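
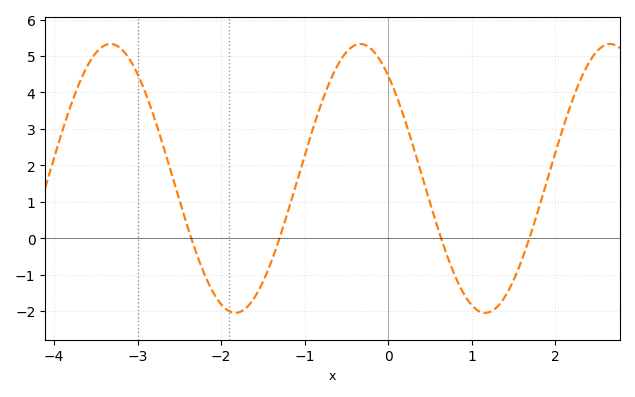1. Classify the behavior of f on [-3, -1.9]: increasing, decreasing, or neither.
decreasing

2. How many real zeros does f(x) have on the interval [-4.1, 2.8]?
4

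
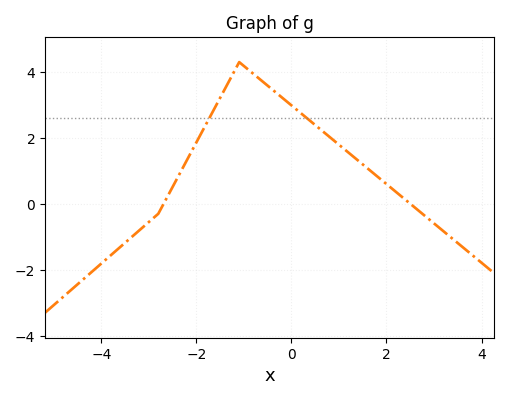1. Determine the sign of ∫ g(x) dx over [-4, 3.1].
positive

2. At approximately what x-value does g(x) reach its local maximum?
-1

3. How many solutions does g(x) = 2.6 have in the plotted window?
2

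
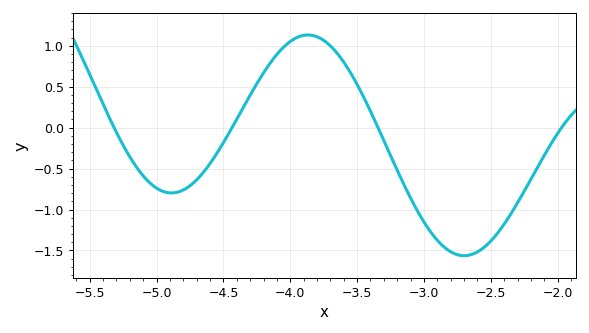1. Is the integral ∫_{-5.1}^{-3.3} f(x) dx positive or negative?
positive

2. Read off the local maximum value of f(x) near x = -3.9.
1.13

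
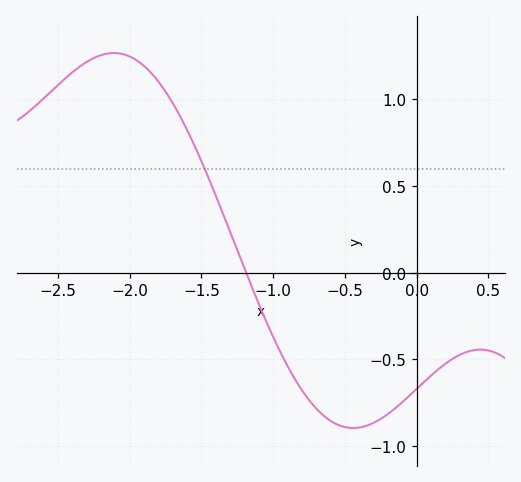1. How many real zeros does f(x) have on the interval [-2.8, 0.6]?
1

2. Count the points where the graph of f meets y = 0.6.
1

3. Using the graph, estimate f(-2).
1.25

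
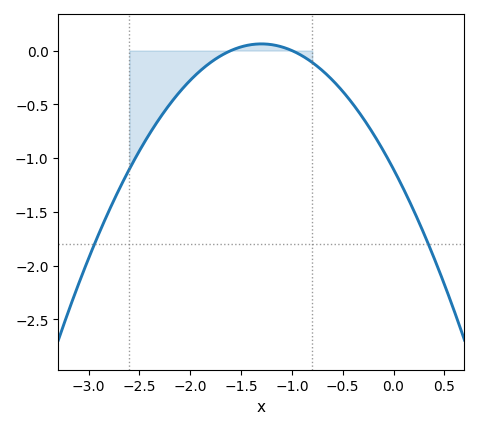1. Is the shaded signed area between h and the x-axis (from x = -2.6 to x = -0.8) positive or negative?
negative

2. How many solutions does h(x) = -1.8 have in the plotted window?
2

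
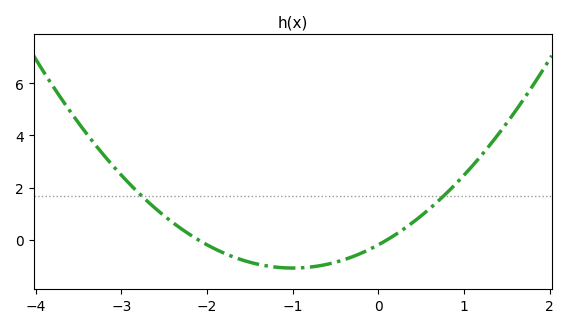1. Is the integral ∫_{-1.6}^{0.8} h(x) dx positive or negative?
negative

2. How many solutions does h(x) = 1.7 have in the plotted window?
2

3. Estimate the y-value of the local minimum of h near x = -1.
-1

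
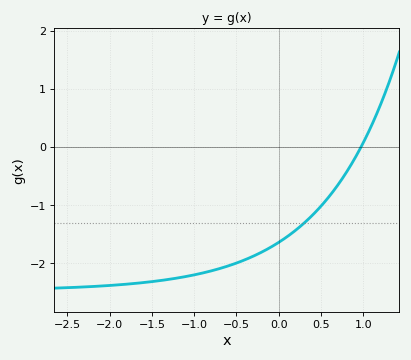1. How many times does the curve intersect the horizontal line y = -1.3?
1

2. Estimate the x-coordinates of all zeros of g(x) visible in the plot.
1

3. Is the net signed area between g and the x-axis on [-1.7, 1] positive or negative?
negative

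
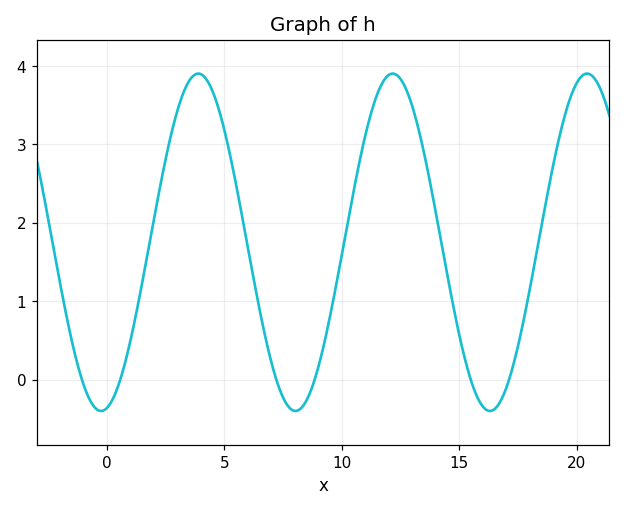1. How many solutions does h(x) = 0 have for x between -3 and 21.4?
6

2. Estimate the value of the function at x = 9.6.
0.957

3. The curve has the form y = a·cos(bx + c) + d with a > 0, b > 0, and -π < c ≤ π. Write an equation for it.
y = 2.15cos(0.76x - 2.96) + 1.75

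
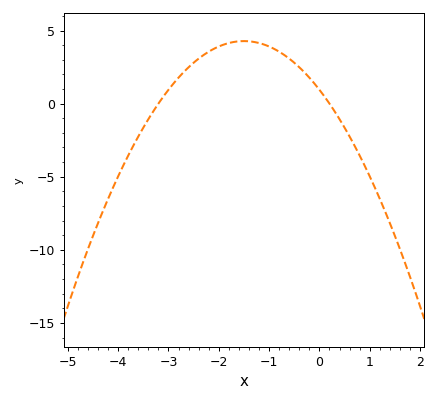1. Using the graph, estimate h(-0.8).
3.5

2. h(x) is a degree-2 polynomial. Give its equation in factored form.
y = -1.48(x + 3.2)(x - 0.2)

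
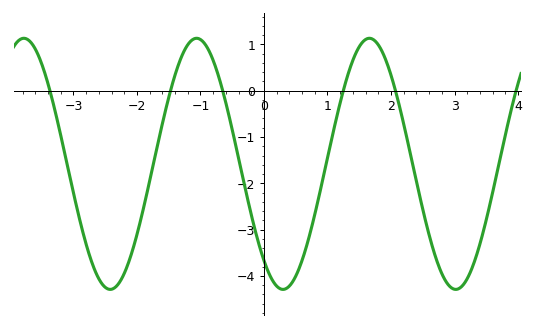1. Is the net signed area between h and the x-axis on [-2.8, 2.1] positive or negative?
negative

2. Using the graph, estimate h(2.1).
-0.2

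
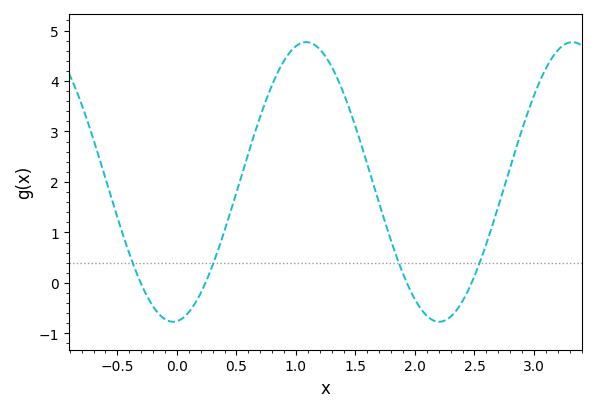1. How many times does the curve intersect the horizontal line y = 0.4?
4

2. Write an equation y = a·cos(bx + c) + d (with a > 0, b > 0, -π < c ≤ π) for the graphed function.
y = 2.77cos(2.81x - 3.05) + 2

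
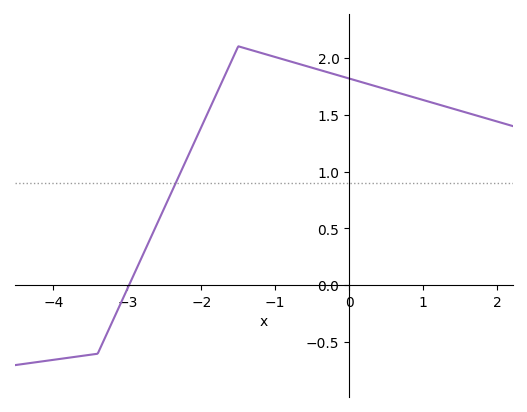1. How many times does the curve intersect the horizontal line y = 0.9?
1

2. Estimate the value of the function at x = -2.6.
0.55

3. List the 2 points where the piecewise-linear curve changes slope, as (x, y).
(-3.4, -0.6); (-1.5, 2.1)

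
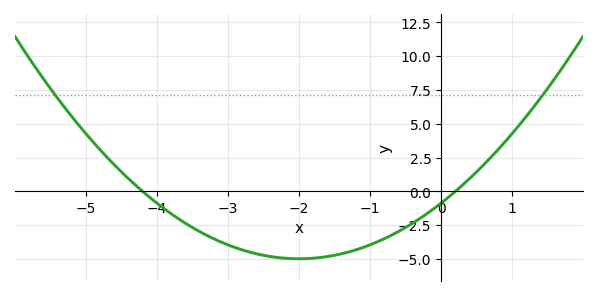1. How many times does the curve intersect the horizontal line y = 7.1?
2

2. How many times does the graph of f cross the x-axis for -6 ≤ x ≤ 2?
2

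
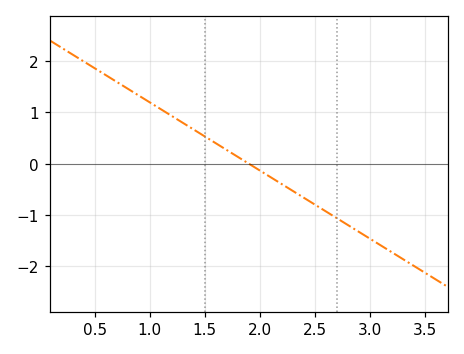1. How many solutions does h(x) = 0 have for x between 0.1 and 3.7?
1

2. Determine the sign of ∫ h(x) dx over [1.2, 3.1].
negative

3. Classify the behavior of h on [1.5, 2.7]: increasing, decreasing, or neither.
decreasing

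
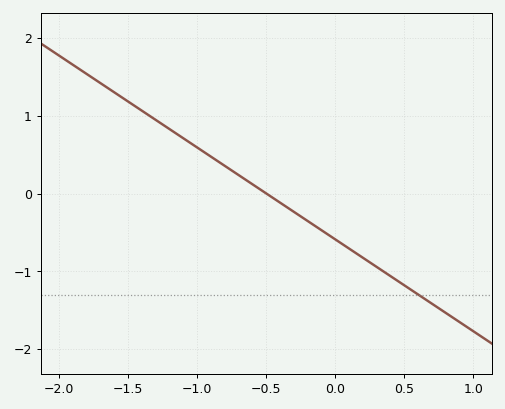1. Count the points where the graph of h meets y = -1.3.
1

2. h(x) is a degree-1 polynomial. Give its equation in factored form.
y = -1.18(x + 0.5)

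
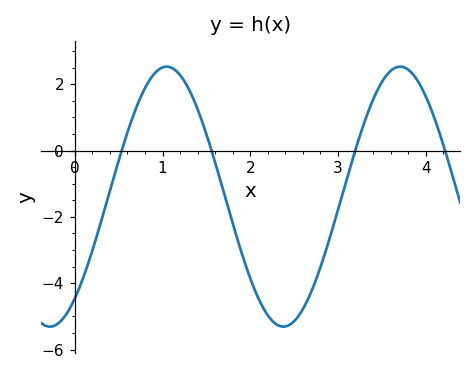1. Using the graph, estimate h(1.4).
1.2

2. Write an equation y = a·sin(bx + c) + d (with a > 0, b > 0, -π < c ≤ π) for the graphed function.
y = 3.92sin(2.4x - 0.9) - 1.39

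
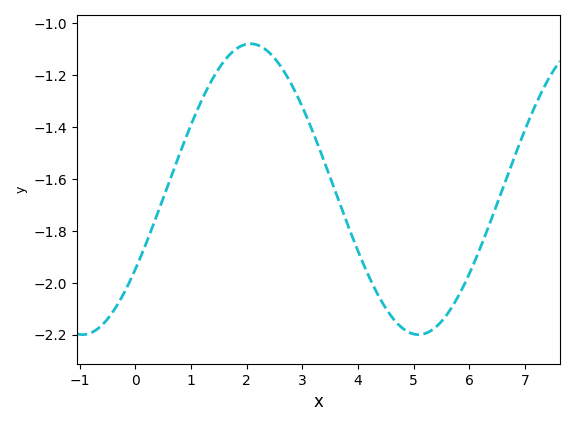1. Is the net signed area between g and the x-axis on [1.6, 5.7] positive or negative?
negative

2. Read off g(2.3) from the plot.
-1.1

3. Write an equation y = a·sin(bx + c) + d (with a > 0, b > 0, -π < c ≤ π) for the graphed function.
y = 0.56sin(1.04x - 0.58) - 1.64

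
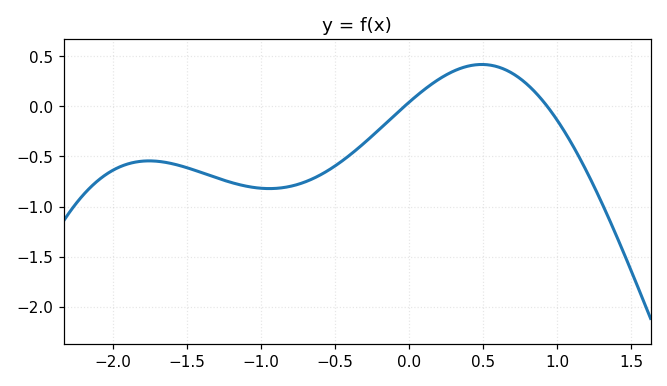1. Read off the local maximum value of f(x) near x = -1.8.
-0.544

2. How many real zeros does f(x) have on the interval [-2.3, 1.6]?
2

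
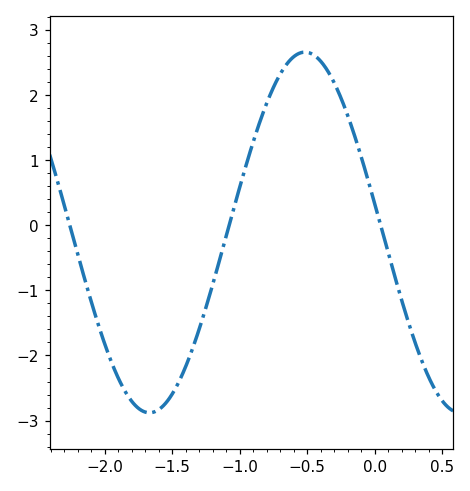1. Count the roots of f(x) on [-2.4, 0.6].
3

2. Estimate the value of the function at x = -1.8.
-2.7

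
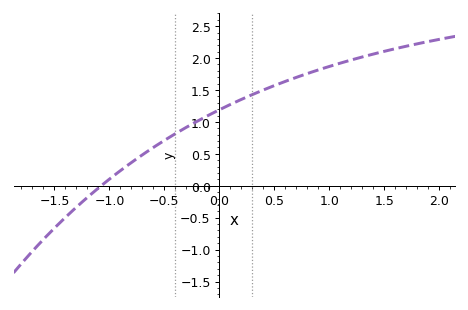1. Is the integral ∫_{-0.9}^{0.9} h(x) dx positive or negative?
positive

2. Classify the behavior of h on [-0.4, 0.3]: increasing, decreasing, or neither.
increasing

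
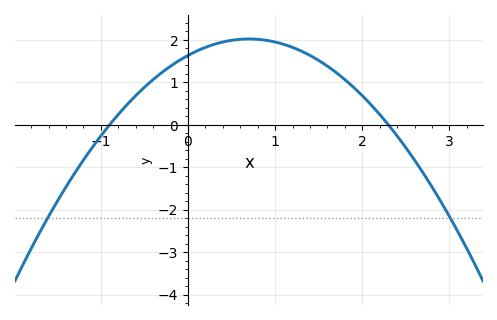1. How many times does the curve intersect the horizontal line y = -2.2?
2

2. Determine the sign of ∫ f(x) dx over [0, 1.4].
positive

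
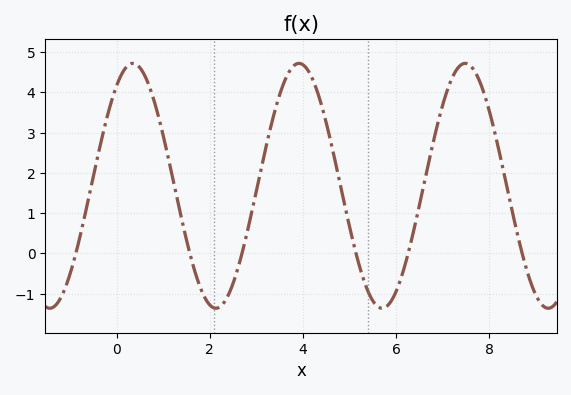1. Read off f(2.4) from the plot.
-1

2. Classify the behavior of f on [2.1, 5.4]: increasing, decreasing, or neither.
neither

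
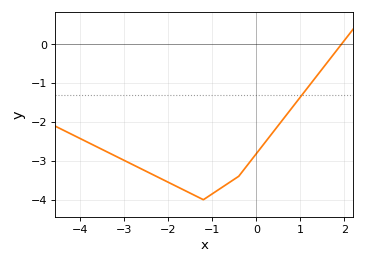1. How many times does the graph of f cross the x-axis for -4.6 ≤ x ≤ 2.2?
1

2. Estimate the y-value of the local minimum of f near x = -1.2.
-4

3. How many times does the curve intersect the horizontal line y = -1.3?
1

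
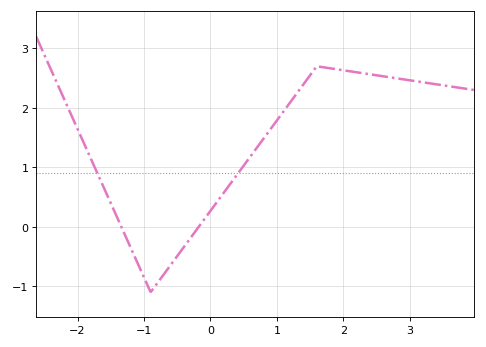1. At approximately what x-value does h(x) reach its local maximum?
1.6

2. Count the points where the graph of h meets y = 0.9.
2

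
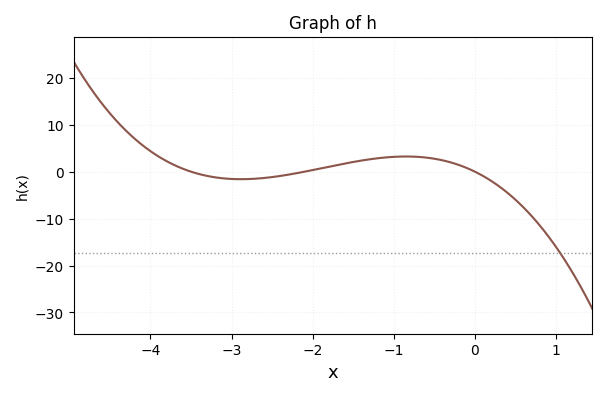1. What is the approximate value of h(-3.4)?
-0.508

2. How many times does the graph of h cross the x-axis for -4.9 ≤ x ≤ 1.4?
3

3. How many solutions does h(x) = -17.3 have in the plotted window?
1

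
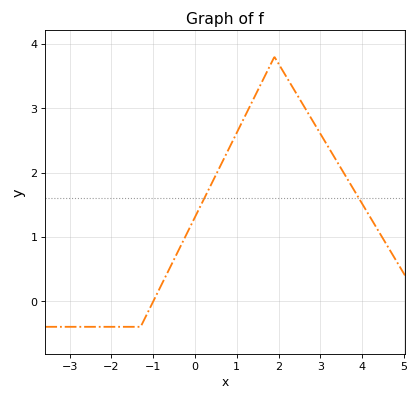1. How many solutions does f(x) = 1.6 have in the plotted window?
2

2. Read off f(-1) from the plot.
-0.006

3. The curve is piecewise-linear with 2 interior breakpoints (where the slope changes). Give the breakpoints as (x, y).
(-1.3, -0.4); (1.9, 3.8)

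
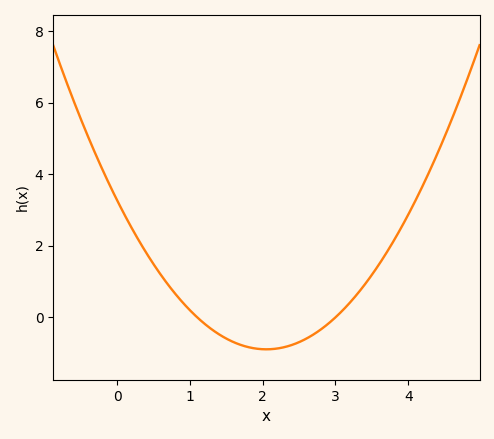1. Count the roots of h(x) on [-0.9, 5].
2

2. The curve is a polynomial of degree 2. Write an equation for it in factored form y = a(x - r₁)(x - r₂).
y = 0.99(x - 1.1)(x - 3)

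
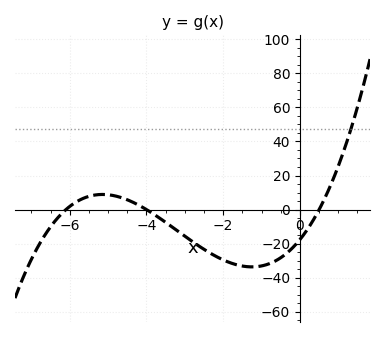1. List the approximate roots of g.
-6.1, -4, 0.5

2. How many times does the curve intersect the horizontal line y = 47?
1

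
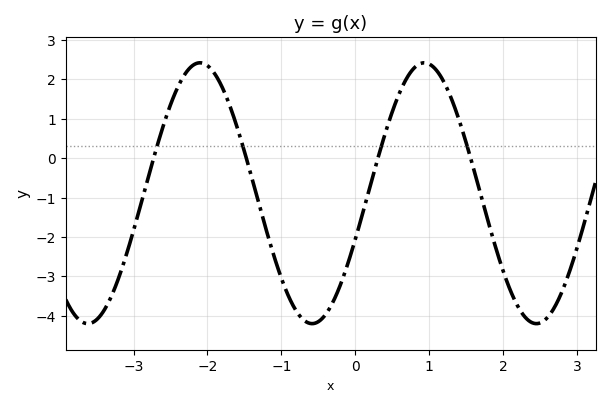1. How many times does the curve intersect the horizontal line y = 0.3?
4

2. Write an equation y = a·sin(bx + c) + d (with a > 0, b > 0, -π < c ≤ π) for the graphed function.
y = 3.31sin(2.1x - 0.36) - 0.89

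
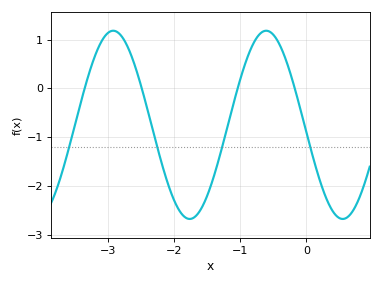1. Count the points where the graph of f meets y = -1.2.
4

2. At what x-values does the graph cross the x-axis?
-3.35, -2.49, -1.04, -0.176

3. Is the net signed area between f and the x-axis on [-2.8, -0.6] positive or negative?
negative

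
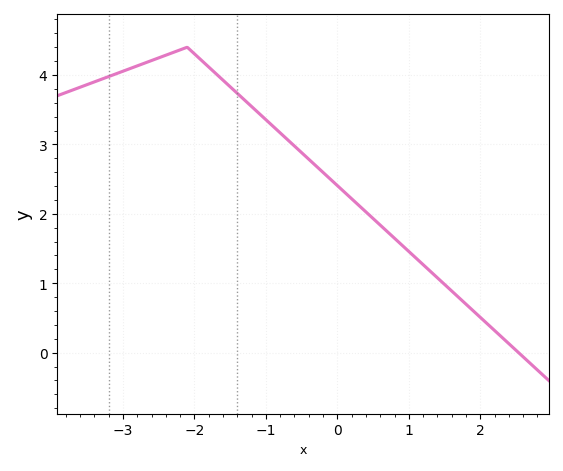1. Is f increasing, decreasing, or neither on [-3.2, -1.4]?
neither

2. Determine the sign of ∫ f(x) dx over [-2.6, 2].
positive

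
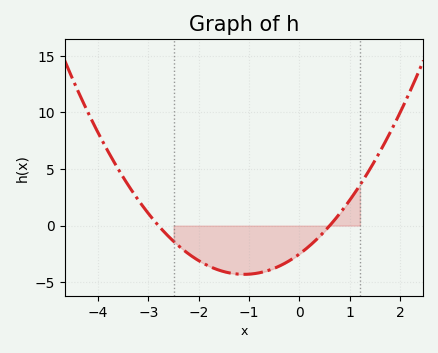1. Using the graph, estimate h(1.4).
5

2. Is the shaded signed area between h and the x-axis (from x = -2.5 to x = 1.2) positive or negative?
negative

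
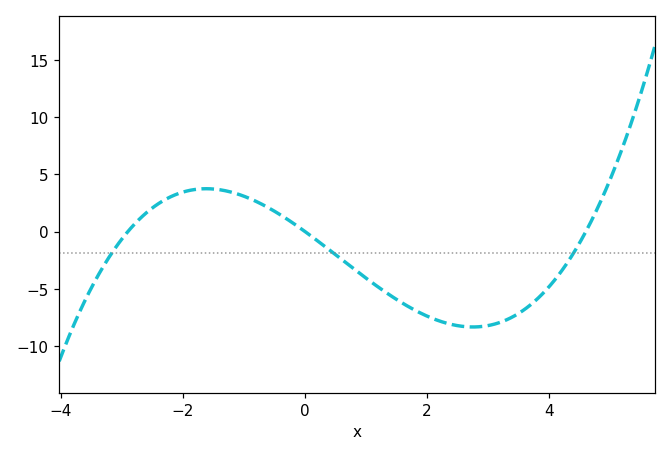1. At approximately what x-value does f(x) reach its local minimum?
2.75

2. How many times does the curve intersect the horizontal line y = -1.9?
3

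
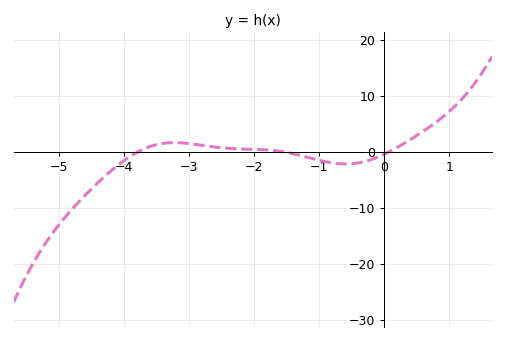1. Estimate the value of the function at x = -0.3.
-2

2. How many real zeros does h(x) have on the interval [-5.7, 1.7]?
3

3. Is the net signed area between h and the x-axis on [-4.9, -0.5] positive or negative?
negative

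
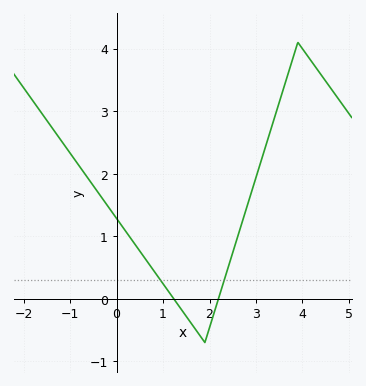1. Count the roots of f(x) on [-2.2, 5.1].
2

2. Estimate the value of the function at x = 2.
-0.46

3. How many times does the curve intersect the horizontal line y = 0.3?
2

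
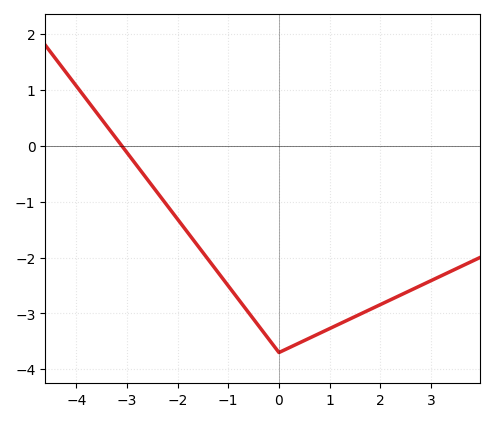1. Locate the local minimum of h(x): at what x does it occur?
-0.001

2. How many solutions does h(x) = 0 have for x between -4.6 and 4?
1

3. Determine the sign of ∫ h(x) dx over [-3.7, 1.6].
negative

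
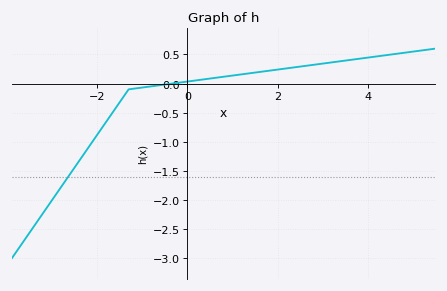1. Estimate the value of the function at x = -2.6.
-1.55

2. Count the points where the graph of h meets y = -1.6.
1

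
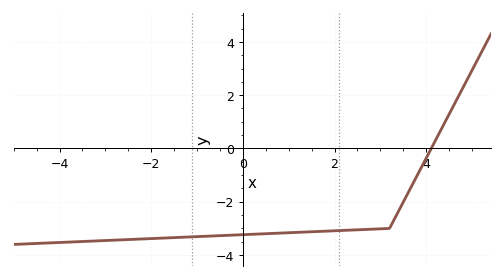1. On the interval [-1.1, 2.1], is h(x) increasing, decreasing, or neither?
increasing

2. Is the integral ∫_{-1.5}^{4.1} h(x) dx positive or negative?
negative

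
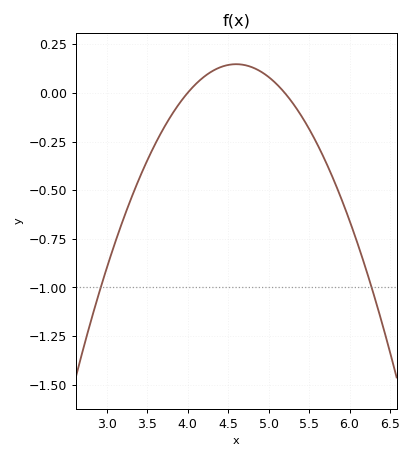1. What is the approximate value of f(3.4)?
-0.44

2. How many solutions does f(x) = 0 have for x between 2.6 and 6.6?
2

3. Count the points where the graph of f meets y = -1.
2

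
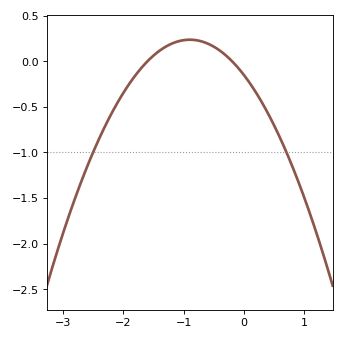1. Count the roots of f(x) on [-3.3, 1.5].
2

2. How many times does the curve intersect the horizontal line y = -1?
2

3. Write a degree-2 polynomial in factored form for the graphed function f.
y = -0.48(x + 1.6)(x + 0.2)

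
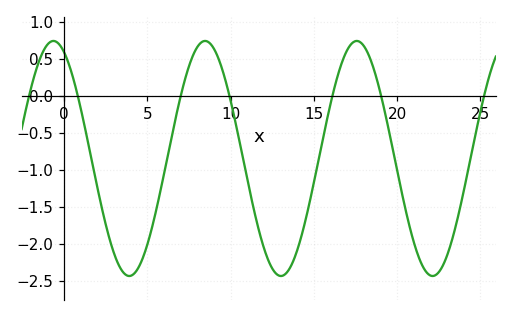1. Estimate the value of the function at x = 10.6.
-0.7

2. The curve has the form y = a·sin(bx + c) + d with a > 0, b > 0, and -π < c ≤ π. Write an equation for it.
y = 1.59sin(0.69x + 2) - 0.84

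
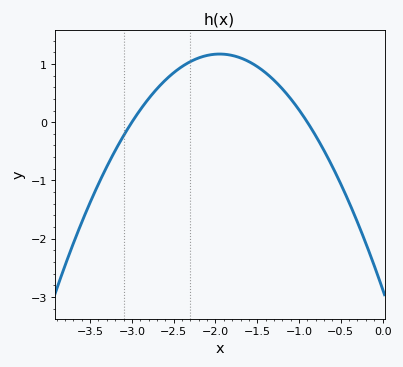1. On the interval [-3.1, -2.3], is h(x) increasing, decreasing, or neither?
increasing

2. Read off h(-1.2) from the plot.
0.6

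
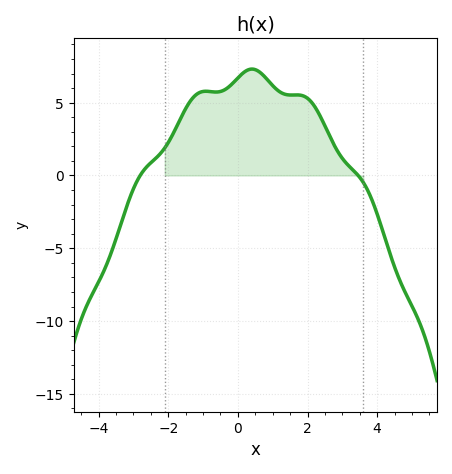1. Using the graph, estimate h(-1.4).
5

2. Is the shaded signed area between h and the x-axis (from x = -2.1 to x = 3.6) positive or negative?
positive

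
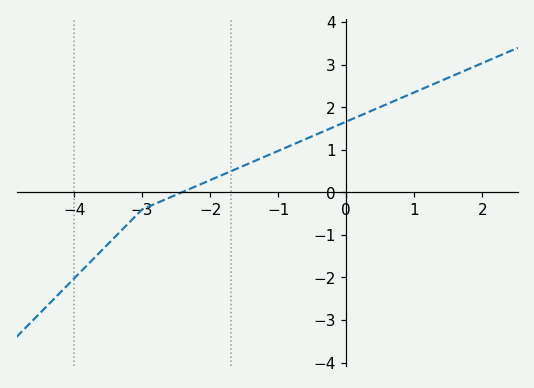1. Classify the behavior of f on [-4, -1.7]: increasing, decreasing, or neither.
increasing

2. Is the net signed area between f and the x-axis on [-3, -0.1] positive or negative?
positive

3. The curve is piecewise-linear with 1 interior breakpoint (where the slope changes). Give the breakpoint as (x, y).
(-3, -0.4)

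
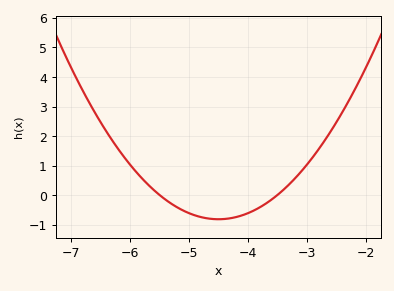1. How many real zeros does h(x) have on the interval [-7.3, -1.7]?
2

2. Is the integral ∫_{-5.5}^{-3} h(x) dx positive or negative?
negative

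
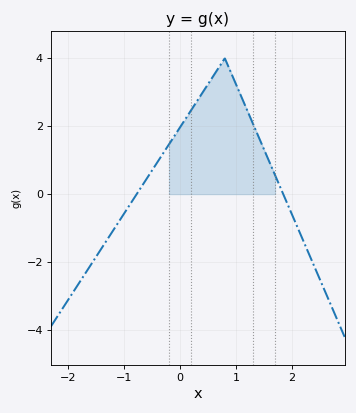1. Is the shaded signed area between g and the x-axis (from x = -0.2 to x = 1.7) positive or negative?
positive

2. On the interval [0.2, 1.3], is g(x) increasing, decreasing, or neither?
neither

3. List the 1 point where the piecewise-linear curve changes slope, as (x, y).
(0.8, 4)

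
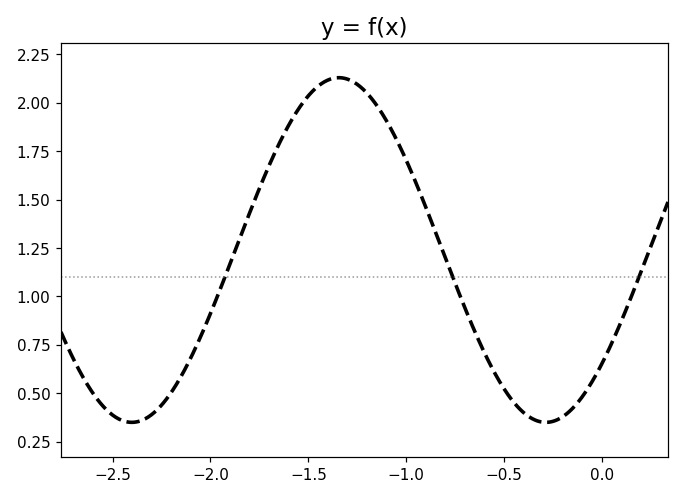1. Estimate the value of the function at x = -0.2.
0.379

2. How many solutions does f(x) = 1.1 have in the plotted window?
3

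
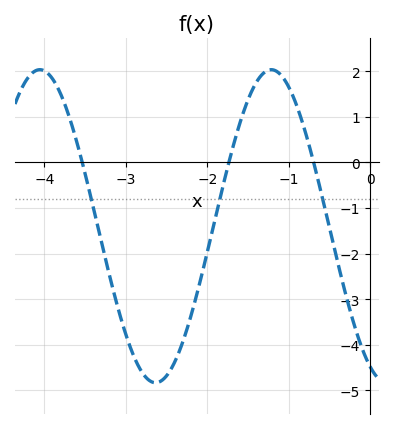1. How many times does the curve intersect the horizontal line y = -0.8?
3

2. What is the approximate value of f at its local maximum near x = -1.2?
2.03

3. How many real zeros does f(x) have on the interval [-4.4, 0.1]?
3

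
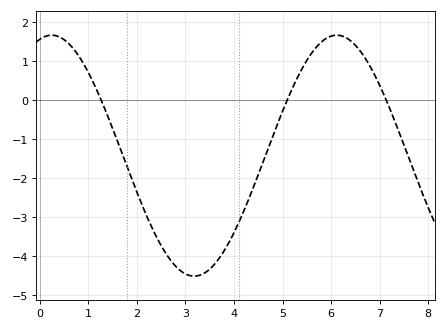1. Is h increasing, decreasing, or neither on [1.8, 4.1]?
neither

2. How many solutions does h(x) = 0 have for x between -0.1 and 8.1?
3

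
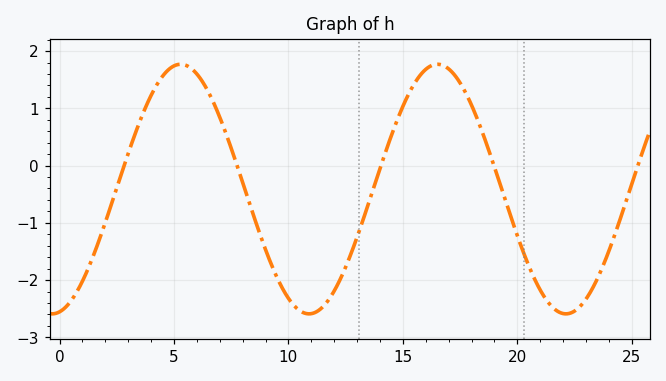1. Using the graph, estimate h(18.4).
0.7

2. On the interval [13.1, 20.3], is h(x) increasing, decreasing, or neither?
neither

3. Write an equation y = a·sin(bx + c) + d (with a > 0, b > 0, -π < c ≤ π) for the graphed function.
y = 2.18sin(0.56x - 1.4) - 0.41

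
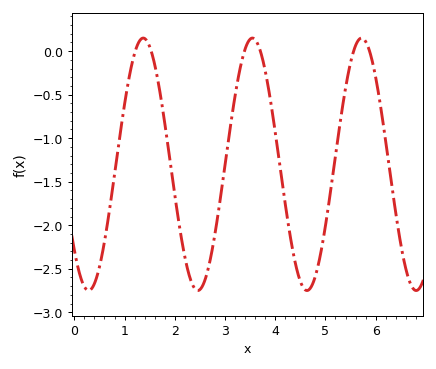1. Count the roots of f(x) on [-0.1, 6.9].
6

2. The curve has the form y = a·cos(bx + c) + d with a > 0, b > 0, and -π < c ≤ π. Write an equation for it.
y = 1.45cos(2.89x + 2.32) - 1.3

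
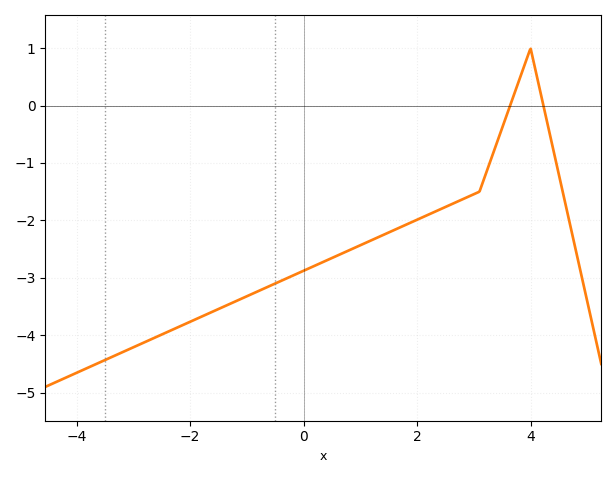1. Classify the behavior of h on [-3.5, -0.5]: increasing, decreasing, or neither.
increasing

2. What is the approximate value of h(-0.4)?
-3.06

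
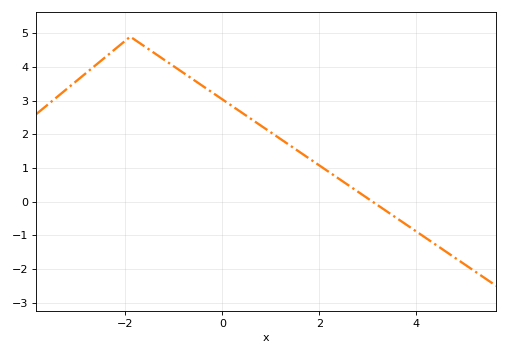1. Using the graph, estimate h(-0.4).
3.4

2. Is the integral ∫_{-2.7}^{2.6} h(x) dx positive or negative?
positive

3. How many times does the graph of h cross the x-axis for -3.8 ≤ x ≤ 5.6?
1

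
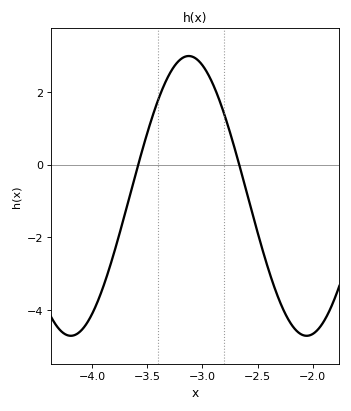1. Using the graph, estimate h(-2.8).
1.37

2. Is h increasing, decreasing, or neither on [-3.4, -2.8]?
neither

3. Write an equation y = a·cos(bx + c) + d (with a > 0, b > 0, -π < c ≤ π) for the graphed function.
y = 3.85cos(2.94x + 2.9) - 0.86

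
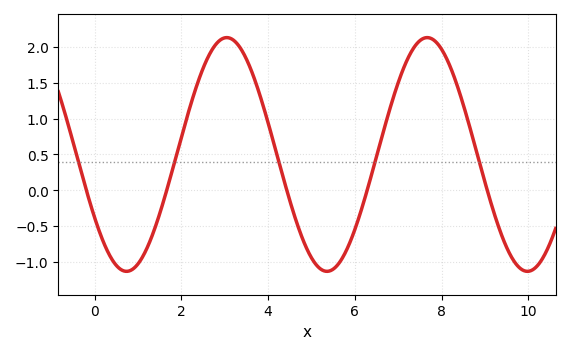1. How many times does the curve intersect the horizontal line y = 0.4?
5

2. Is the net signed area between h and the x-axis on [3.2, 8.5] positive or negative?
positive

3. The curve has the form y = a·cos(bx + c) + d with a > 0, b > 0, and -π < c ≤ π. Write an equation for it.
y = 1.63cos(1.36x + 2.14) + 0.5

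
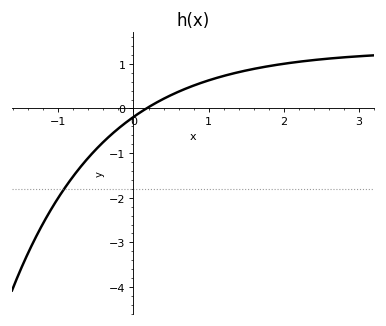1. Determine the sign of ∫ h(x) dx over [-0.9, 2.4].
positive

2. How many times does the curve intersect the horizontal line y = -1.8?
1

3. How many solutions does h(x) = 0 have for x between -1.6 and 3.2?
1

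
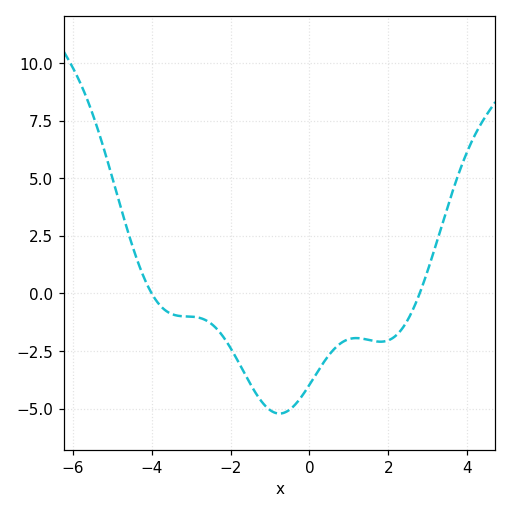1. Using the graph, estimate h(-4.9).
4.4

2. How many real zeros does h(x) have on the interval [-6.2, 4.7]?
2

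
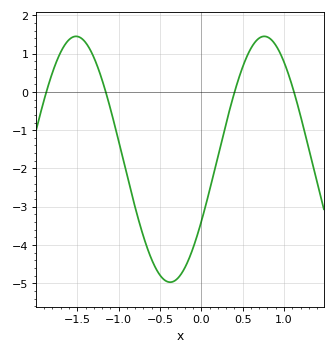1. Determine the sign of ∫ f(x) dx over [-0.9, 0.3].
negative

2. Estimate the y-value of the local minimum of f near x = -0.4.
-4.97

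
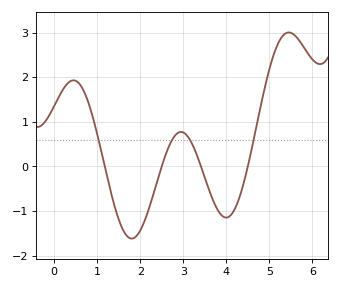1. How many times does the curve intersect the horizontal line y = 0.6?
4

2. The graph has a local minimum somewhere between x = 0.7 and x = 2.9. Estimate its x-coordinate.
1.8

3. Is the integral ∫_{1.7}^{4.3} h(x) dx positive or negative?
negative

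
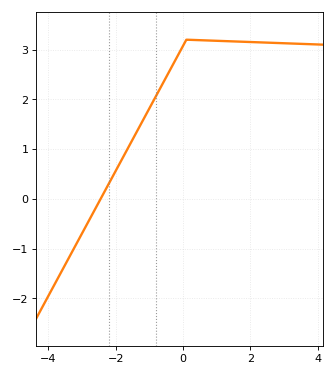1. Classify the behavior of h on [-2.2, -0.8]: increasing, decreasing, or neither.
increasing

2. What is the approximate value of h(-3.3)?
-1.1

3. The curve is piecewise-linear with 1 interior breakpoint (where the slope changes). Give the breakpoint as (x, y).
(0.1, 3.2)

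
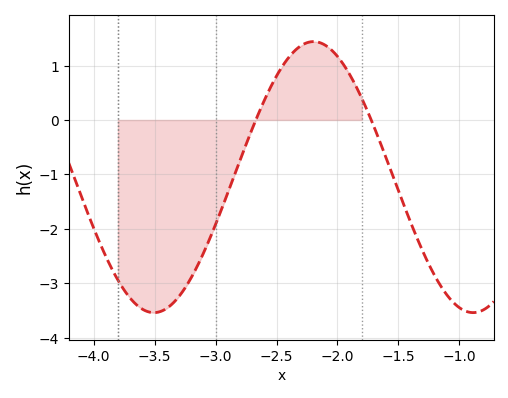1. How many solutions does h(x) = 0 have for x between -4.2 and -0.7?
2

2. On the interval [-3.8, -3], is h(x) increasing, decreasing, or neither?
neither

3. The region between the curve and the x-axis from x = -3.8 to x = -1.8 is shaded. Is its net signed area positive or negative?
negative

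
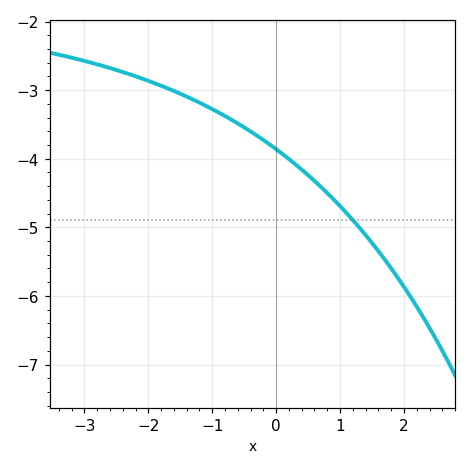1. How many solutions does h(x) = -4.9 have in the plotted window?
1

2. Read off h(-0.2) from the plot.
-3.7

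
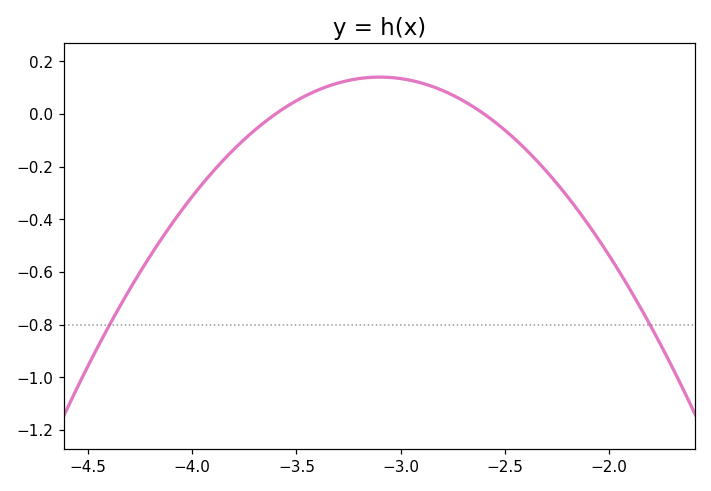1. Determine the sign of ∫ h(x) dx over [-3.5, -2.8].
positive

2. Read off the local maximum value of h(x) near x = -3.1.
0.14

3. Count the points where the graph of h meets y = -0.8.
2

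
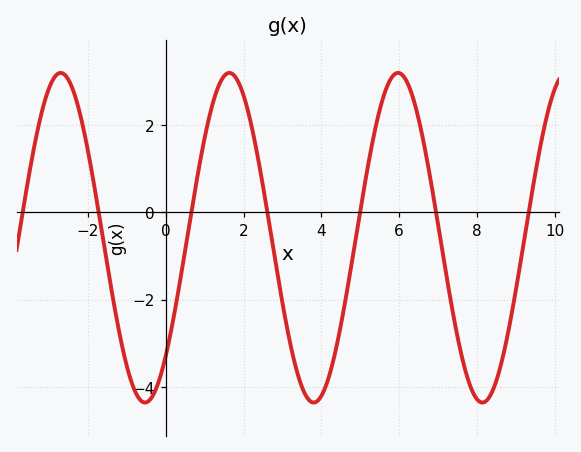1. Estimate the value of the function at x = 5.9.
3.2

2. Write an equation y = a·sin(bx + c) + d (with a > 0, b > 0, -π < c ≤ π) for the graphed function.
y = 3.78sin(1.4x - 0.8) - 0.58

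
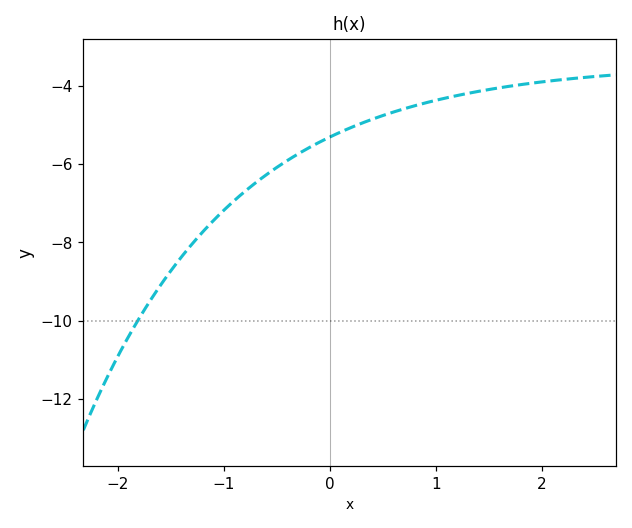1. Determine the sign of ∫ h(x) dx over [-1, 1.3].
negative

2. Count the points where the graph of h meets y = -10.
1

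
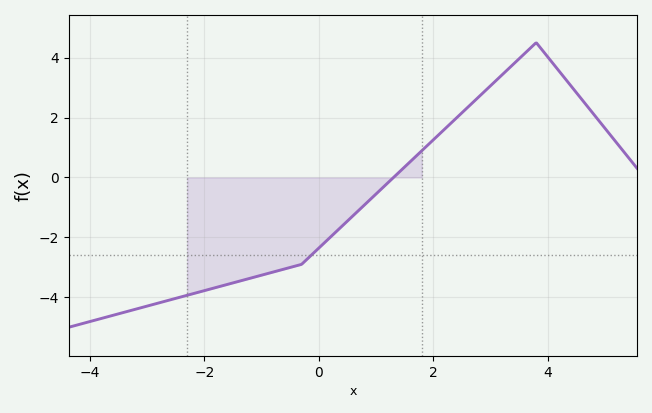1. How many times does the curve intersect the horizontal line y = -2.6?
1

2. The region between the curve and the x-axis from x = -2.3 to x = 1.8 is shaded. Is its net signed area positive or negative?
negative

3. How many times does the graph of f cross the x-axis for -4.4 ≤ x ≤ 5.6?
1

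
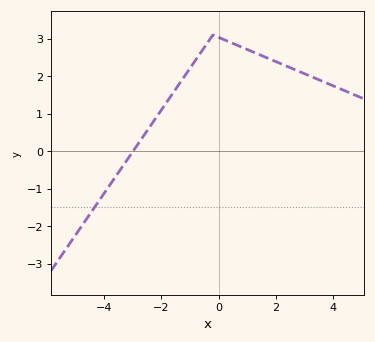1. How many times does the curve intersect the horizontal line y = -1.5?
1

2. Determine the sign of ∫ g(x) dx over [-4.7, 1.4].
positive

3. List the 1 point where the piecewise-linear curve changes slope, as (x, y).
(-0.2, 3.1)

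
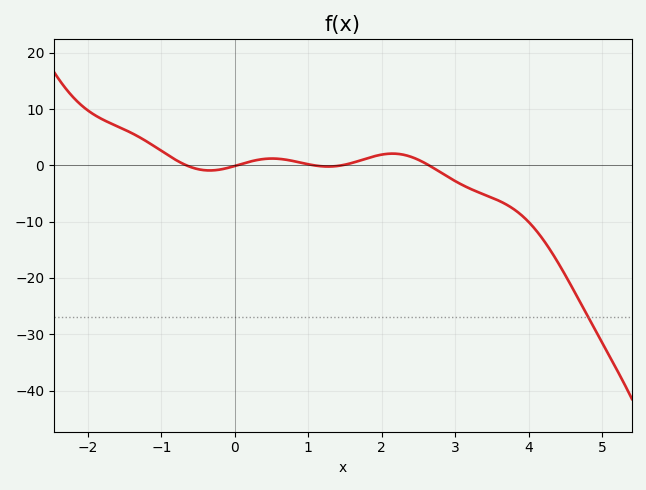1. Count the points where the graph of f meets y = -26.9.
1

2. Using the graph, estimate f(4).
-10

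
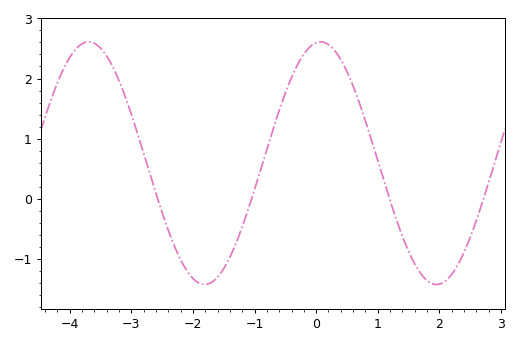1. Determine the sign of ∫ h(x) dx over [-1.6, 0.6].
positive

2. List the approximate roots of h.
-2.6, -1, 1.2, 2.8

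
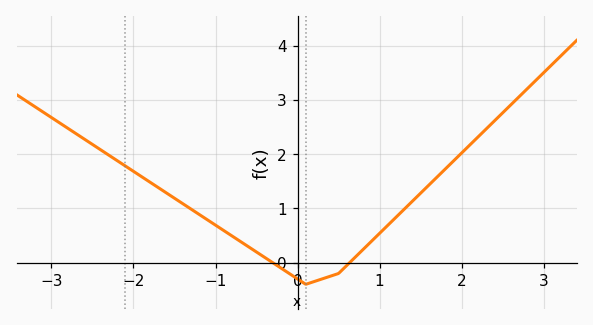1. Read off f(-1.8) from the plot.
1.49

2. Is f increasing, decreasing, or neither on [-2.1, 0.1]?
decreasing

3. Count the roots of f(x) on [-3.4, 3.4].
2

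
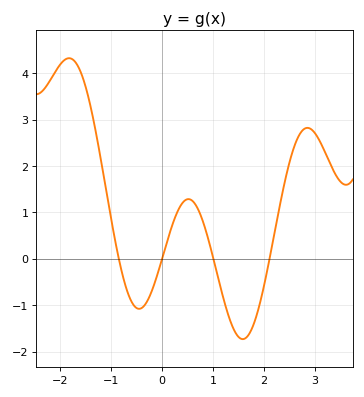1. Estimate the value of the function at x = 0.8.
0.8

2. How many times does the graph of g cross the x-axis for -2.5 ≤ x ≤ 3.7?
4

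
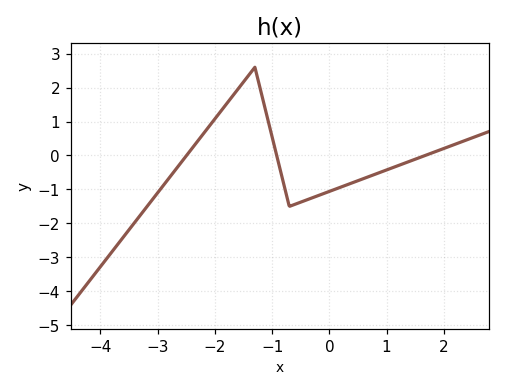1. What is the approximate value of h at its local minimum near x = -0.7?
-1.5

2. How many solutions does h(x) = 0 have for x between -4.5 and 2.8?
3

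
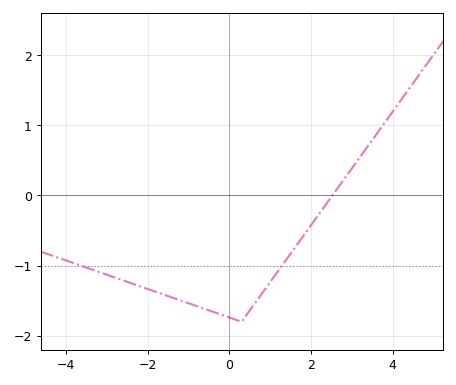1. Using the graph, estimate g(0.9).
-1.31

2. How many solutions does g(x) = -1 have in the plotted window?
2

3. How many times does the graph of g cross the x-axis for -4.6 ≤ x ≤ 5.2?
1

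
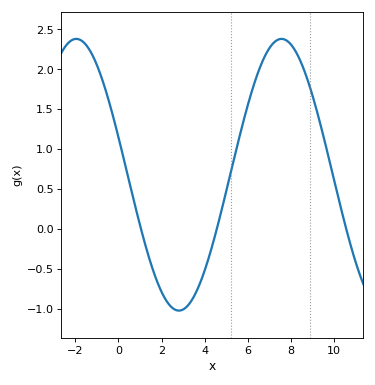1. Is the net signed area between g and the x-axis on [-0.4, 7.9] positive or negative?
positive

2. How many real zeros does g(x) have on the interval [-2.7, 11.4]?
3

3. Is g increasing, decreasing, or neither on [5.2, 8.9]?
neither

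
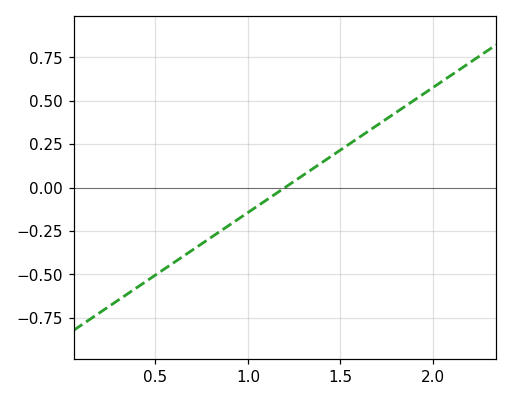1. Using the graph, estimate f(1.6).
0.288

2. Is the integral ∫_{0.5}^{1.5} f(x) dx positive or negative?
negative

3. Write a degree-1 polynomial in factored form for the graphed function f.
y = 0.72(x - 1.2)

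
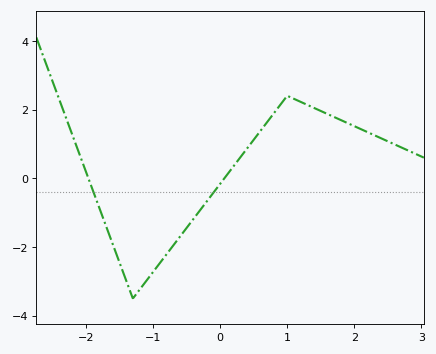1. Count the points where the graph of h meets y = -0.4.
2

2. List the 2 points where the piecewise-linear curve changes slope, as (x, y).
(-1.3, -3.5); (1, 2.4)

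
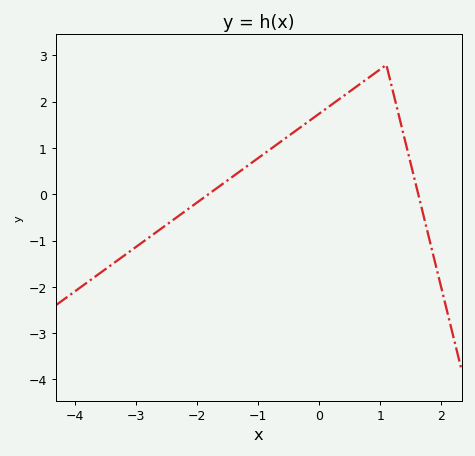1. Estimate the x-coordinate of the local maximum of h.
1.1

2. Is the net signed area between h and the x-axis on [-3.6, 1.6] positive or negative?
positive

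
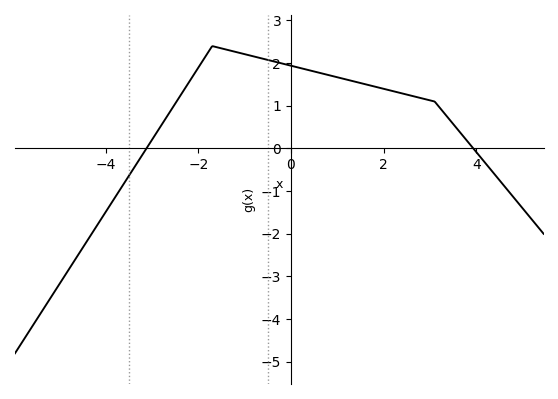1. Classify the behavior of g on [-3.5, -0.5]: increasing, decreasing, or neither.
neither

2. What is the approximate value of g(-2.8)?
0.538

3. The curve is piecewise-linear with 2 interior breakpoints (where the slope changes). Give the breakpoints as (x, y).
(-1.7, 2.4); (3.1, 1.1)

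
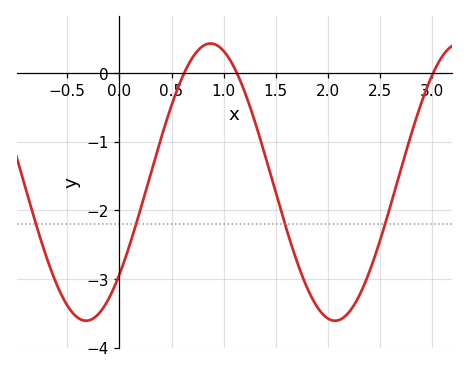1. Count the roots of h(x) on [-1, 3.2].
3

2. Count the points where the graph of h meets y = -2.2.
4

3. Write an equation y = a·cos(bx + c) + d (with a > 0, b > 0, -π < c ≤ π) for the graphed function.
y = 2.02cos(2.6x - 2.3) - 1.59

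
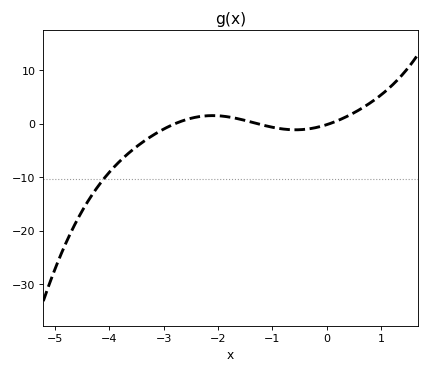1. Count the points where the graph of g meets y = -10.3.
1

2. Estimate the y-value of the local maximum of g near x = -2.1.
1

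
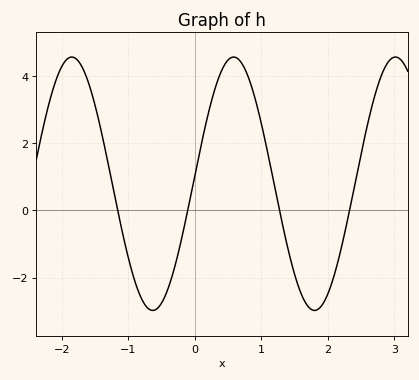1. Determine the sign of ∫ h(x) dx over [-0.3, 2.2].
positive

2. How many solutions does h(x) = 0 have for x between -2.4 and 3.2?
4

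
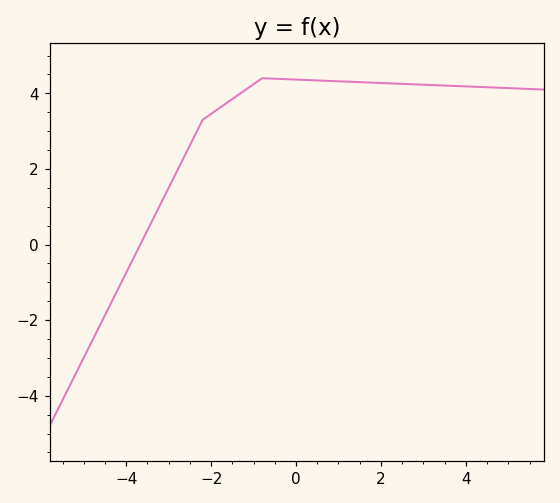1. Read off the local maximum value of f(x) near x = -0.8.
4.4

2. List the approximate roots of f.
-3.6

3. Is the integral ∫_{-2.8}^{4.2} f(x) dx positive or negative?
positive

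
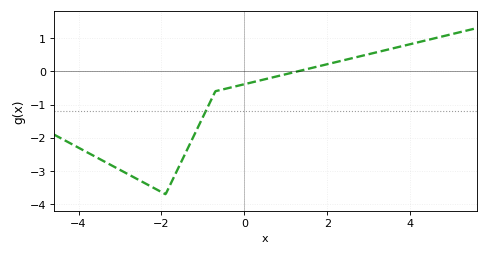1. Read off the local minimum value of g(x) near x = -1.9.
-3.7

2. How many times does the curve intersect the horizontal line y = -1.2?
1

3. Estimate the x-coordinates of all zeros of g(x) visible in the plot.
1.2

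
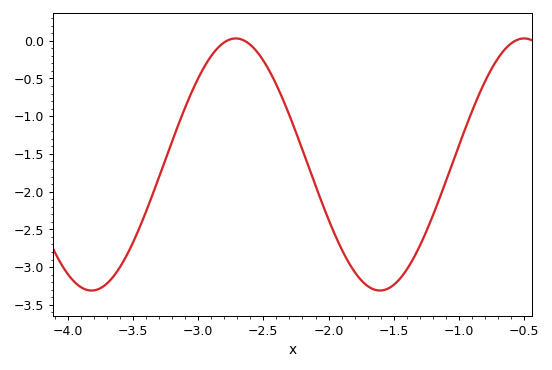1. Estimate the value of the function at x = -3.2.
-1.35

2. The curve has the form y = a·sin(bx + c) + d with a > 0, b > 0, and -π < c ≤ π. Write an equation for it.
y = 1.67sin(2.8x + 3) - 1.64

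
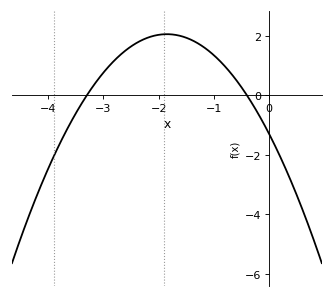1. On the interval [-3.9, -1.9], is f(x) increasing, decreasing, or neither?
increasing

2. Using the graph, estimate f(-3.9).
-2.06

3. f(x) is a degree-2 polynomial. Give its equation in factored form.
y = -0.98(x + 3.3)(x + 0.4)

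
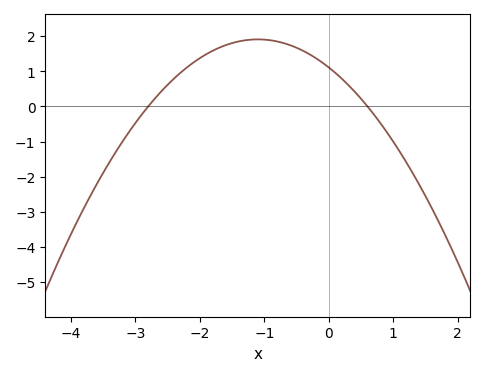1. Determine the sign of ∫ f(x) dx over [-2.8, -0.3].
positive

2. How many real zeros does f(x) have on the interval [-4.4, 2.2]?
2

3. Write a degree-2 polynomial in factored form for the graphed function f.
y = -0.66(x + 2.8)(x - 0.6)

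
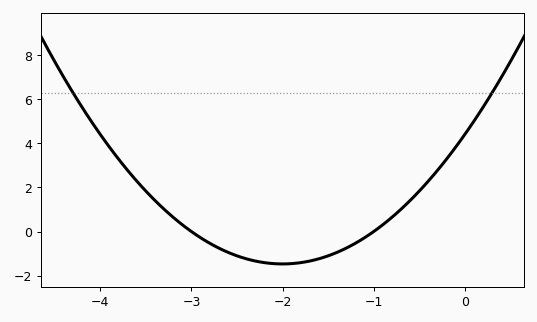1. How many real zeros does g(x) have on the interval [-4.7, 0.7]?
2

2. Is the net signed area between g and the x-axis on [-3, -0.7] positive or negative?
negative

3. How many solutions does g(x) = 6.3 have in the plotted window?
2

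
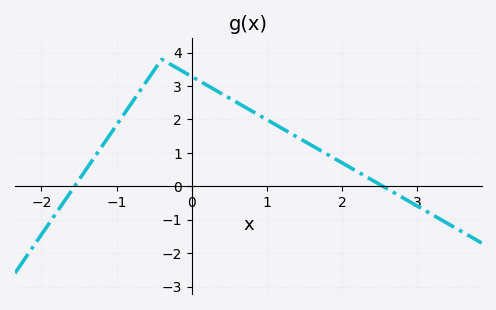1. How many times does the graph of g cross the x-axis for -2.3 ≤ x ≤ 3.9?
2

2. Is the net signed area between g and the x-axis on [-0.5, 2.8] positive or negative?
positive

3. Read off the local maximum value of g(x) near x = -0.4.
3.8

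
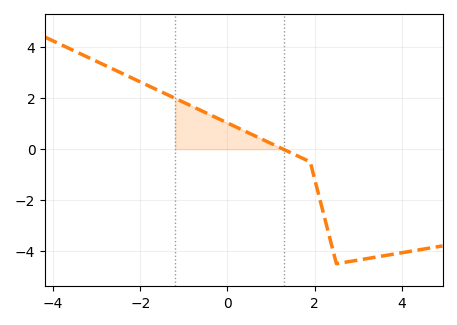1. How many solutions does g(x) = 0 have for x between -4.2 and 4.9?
1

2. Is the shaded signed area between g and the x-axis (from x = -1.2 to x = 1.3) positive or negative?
positive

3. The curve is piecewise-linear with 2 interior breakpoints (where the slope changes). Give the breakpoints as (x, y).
(1.9, -0.5); (2.5, -4.5)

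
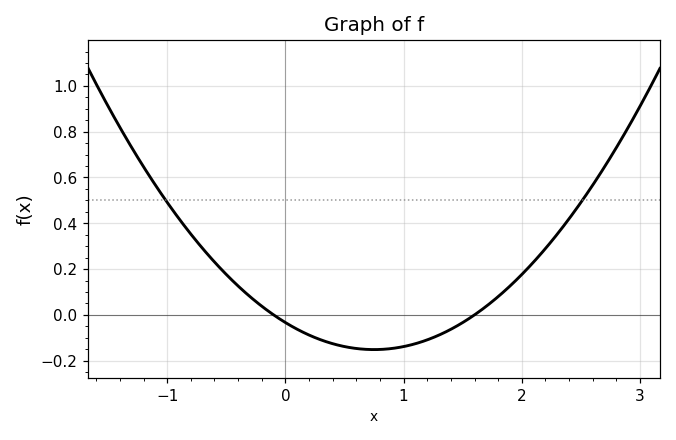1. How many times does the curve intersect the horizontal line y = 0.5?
2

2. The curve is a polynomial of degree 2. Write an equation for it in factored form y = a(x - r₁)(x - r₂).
y = 0.21(x + 0.1)(x - 1.6)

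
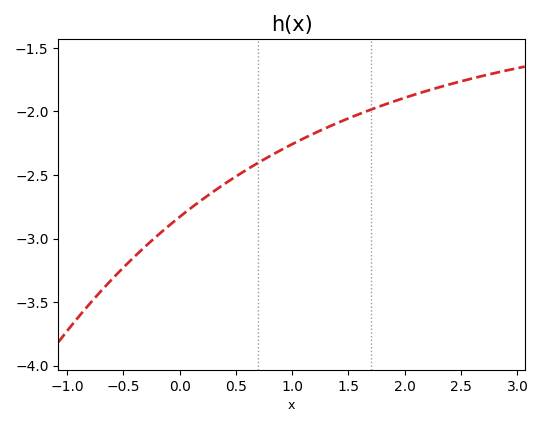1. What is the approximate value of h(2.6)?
-1.74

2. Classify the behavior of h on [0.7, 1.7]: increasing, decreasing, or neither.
increasing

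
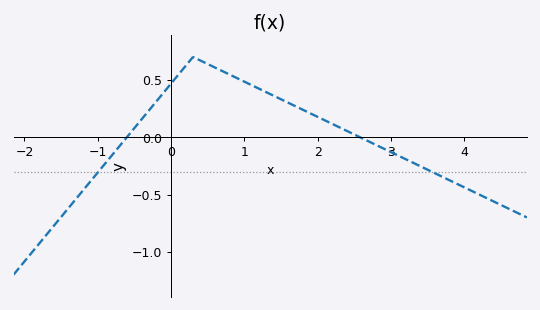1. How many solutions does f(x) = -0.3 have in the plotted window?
2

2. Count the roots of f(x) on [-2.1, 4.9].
2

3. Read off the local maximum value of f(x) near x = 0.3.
0.699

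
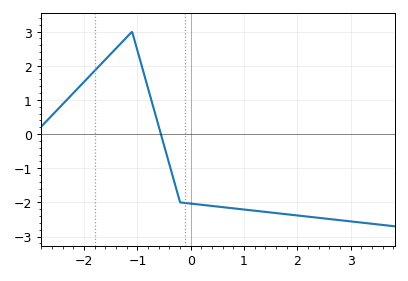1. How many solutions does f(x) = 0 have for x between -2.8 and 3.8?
1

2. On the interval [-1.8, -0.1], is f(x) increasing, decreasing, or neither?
neither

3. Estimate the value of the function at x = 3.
-2.56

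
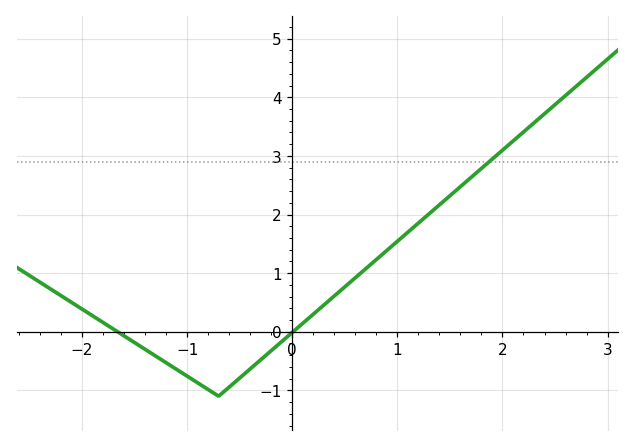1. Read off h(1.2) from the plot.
1.9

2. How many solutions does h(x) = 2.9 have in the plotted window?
1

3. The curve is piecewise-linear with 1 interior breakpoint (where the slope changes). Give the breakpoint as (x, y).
(-0.7, -1.1)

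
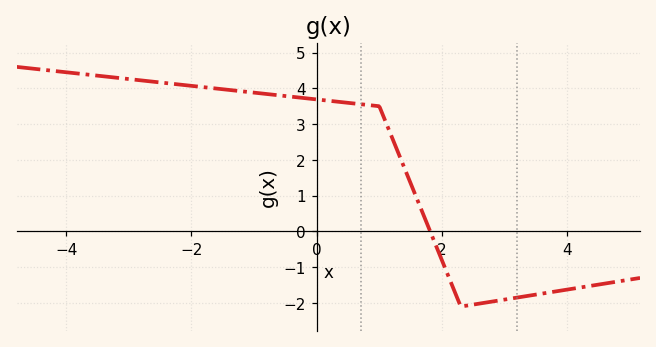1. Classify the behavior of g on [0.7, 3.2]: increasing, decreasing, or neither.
neither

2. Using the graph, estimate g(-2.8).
4.22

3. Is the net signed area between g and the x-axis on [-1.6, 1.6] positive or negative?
positive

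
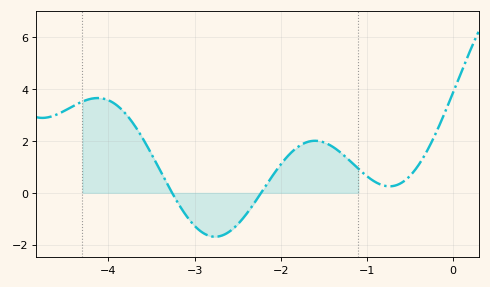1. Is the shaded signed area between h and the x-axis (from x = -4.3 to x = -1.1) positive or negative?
positive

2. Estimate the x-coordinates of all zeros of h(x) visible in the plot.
-3.3, -2.2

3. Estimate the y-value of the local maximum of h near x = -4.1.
3.6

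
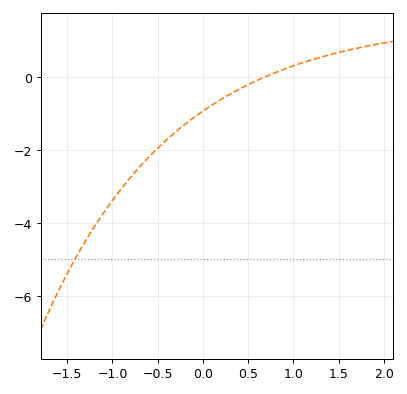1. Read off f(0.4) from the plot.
-0.4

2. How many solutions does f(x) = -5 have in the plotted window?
1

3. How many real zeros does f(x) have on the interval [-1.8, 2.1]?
1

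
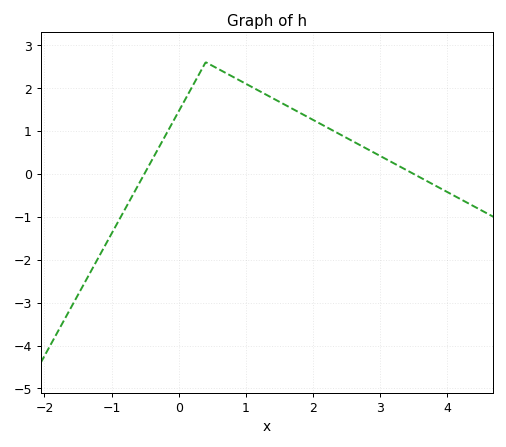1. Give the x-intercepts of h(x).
-0.5, 3.5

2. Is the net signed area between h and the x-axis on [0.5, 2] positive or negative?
positive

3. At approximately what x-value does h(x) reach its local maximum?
0.4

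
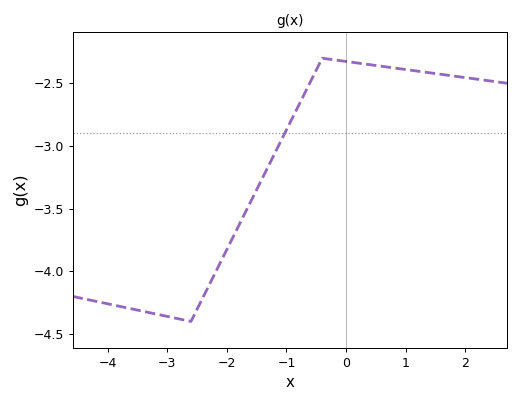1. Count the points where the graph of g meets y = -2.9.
1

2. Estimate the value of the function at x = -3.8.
-4.3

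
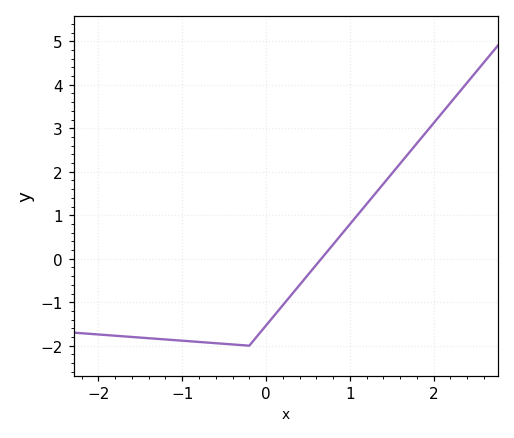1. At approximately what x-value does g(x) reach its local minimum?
-0.2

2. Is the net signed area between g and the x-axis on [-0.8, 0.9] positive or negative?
negative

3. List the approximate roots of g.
0.7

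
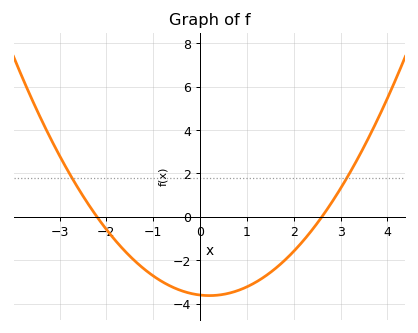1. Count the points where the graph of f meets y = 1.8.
2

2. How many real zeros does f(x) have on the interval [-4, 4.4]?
2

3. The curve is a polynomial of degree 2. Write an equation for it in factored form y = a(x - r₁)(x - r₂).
y = 0.63(x + 2.2)(x - 2.6)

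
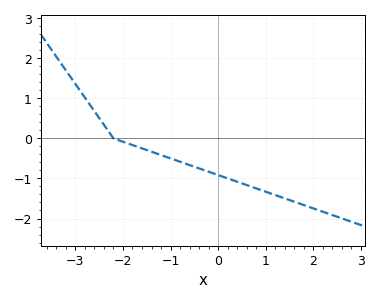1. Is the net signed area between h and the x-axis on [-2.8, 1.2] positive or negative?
negative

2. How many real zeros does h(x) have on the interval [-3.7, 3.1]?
1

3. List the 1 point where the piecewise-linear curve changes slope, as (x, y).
(-2.2, 0)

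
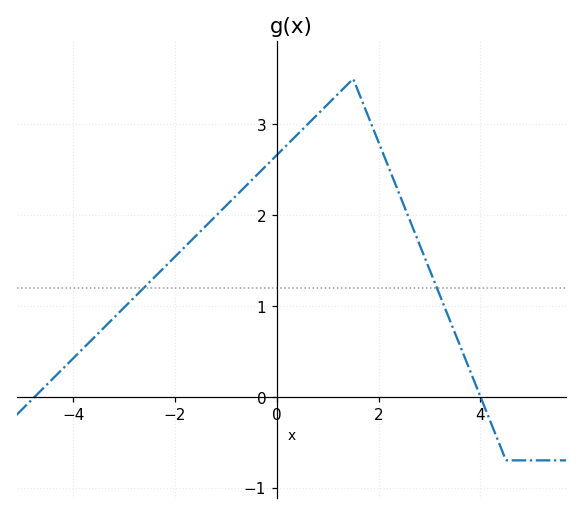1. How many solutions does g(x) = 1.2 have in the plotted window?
2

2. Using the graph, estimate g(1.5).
3.5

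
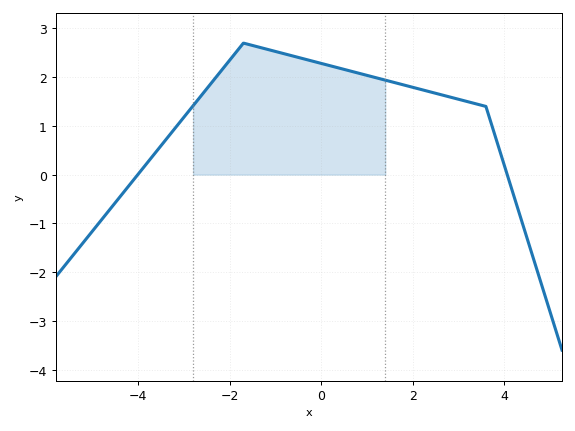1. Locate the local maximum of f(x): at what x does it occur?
-1.6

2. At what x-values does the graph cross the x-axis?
-4, 4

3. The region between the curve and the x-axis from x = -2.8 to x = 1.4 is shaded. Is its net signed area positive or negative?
positive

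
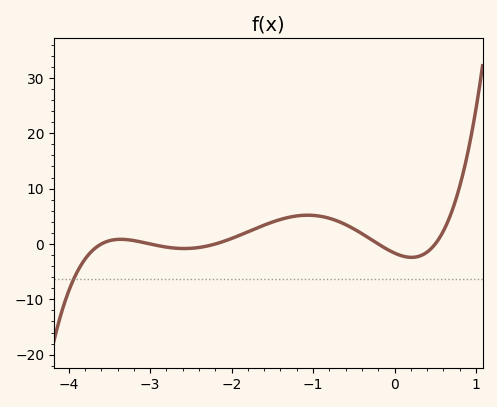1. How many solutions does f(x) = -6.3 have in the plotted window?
1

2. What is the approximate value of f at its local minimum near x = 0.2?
-2.42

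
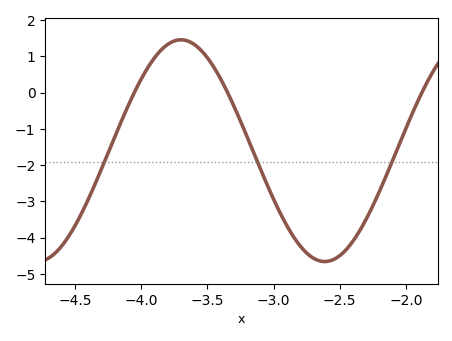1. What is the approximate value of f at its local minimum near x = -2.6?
-4.7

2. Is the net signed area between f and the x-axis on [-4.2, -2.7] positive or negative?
negative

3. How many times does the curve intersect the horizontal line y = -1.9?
3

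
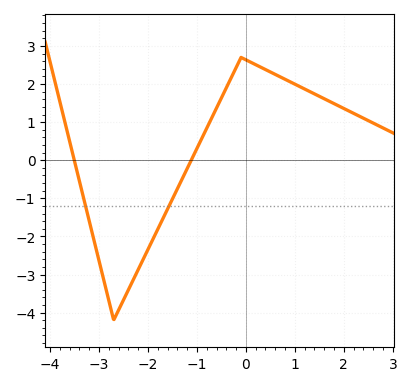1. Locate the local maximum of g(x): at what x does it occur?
-0.1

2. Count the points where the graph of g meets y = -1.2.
2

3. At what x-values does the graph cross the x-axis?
-3.5, -1.1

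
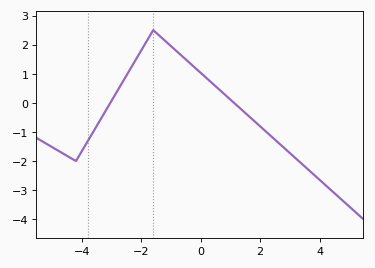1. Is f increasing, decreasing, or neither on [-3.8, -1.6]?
increasing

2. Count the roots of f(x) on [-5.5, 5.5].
2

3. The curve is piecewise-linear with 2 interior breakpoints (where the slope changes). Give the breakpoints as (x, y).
(-4.2, -2); (-1.6, 2.5)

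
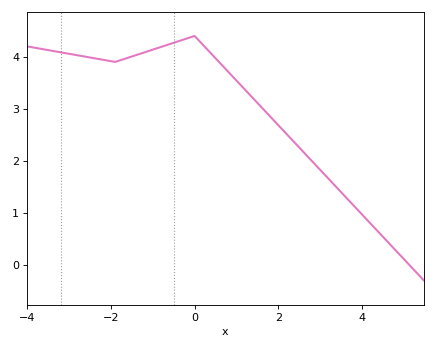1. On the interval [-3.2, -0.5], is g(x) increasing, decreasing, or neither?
neither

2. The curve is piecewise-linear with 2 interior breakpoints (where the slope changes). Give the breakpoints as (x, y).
(-1.9, 3.9); (0, 4.4)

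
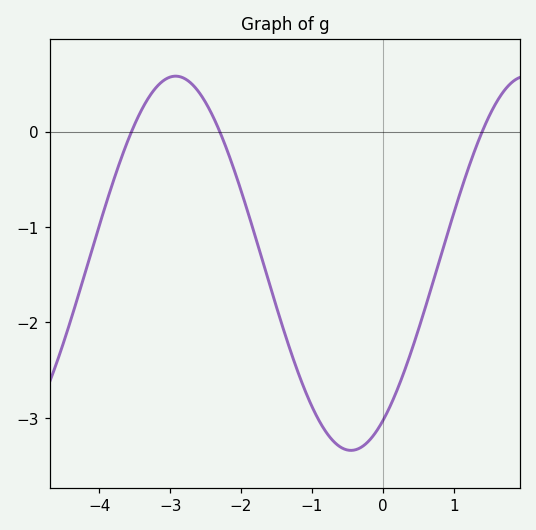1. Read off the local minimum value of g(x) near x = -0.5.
-3.34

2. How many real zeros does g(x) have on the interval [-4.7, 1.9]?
3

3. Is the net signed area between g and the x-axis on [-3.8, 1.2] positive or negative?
negative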